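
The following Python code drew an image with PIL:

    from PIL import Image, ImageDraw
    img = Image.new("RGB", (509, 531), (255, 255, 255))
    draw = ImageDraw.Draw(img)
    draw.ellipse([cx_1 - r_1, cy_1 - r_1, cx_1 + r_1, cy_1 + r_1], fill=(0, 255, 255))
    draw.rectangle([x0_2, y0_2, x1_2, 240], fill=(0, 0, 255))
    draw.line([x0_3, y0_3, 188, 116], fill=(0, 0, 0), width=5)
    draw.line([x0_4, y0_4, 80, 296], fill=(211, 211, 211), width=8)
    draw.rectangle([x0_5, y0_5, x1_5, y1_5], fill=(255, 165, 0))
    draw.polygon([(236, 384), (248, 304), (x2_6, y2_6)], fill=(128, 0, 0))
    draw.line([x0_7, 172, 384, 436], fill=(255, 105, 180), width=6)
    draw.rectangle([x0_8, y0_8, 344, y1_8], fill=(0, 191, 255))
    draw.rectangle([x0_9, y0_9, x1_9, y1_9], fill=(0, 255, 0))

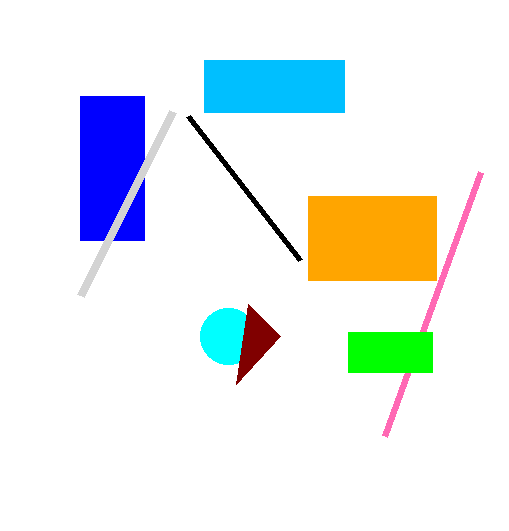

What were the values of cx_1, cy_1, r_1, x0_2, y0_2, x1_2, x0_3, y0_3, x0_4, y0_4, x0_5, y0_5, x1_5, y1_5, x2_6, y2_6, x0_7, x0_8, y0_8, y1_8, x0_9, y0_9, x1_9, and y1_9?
cx_1 = 228; cy_1 = 336; r_1 = 28; x0_2 = 80; y0_2 = 96; x1_2 = 144; x0_3 = 300; y0_3 = 260; x0_4 = 172; y0_4 = 112; x0_5 = 308; y0_5 = 196; x1_5 = 436; y1_5 = 280; x2_6 = 280; y2_6 = 336; x0_7 = 480; x0_8 = 204; y0_8 = 60; y1_8 = 112; x0_9 = 348; y0_9 = 332; x1_9 = 432; y1_9 = 372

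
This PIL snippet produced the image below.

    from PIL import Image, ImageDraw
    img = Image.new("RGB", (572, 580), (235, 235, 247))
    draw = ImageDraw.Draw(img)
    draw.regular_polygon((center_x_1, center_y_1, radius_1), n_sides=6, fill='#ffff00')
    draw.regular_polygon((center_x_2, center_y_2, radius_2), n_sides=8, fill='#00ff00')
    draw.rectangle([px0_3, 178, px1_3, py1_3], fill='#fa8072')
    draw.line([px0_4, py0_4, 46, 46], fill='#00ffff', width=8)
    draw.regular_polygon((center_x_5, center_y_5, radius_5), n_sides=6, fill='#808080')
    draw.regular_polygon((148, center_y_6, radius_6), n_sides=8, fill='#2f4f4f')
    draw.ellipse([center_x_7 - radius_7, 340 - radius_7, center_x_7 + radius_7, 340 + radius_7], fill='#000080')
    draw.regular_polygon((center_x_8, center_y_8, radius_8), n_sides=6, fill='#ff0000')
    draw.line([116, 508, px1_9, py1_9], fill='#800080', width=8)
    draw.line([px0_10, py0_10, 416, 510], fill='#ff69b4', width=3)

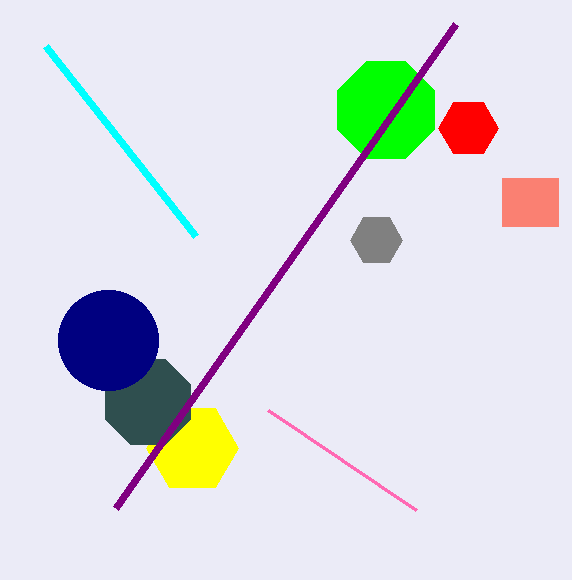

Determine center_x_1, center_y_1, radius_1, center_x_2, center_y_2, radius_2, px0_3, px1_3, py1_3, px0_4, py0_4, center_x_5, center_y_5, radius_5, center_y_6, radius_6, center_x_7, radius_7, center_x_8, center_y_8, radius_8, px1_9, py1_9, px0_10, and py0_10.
center_x_1 = 192
center_y_1 = 448
radius_1 = 46
center_x_2 = 386
center_y_2 = 110
radius_2 = 52
px0_3 = 502
px1_3 = 558
py1_3 = 226
px0_4 = 196
py0_4 = 236
center_x_5 = 376
center_y_5 = 240
radius_5 = 26
center_y_6 = 402
radius_6 = 46
center_x_7 = 108
radius_7 = 50
center_x_8 = 468
center_y_8 = 128
radius_8 = 30
px1_9 = 456
py1_9 = 24
px0_10 = 268
py0_10 = 410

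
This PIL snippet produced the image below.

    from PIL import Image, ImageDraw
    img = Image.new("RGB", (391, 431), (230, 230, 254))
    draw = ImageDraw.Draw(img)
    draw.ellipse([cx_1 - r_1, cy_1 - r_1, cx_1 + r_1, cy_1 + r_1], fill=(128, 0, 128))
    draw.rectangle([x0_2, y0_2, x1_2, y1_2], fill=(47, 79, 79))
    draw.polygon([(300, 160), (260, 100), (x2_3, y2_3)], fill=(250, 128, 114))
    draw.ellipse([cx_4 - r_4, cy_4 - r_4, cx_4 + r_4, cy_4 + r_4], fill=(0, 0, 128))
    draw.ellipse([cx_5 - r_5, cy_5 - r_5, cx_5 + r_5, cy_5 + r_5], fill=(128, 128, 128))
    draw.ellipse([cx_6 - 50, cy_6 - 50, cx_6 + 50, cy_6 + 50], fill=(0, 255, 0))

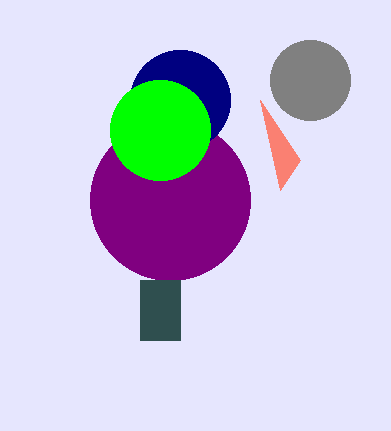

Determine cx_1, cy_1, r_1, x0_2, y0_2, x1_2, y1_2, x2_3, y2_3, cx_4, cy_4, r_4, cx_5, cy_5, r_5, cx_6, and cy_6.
cx_1 = 170; cy_1 = 200; r_1 = 80; x0_2 = 140; y0_2 = 280; x1_2 = 180; y1_2 = 340; x2_3 = 280; y2_3 = 190; cx_4 = 180; cy_4 = 100; r_4 = 50; cx_5 = 310; cy_5 = 80; r_5 = 40; cx_6 = 160; cy_6 = 130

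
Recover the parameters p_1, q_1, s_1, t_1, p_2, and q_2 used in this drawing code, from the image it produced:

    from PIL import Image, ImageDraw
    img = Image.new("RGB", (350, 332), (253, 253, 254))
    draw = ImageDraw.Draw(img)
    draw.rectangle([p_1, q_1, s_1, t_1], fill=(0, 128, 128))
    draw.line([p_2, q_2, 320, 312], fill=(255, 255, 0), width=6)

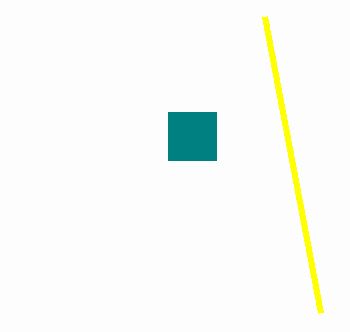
p_1 = 168
q_1 = 112
s_1 = 216
t_1 = 160
p_2 = 264
q_2 = 16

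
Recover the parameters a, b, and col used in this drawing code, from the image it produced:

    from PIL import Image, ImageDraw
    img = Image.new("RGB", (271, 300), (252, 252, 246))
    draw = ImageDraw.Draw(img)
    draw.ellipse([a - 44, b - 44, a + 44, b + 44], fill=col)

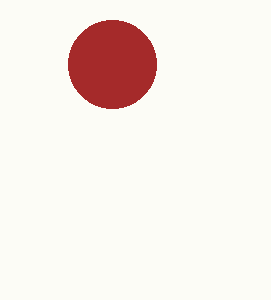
a = 112
b = 64
col = 'brown'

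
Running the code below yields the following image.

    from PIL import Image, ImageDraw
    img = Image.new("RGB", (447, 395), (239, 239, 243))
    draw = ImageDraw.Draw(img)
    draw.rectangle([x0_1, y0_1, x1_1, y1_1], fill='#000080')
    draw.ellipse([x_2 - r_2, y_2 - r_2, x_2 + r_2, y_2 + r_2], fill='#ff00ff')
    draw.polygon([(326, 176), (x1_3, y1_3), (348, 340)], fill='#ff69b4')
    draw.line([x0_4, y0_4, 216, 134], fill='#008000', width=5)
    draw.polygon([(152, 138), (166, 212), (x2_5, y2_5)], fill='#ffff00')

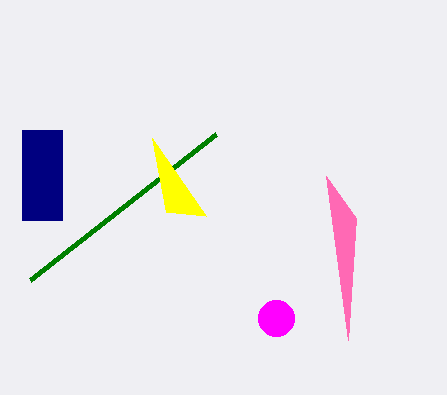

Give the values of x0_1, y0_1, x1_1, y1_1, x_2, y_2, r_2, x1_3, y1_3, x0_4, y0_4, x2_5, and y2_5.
x0_1 = 22; y0_1 = 130; x1_1 = 62; y1_1 = 220; x_2 = 276; y_2 = 318; r_2 = 18; x1_3 = 356; y1_3 = 218; x0_4 = 30; y0_4 = 280; x2_5 = 206; y2_5 = 216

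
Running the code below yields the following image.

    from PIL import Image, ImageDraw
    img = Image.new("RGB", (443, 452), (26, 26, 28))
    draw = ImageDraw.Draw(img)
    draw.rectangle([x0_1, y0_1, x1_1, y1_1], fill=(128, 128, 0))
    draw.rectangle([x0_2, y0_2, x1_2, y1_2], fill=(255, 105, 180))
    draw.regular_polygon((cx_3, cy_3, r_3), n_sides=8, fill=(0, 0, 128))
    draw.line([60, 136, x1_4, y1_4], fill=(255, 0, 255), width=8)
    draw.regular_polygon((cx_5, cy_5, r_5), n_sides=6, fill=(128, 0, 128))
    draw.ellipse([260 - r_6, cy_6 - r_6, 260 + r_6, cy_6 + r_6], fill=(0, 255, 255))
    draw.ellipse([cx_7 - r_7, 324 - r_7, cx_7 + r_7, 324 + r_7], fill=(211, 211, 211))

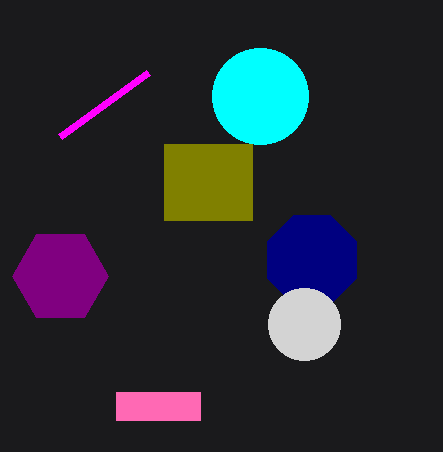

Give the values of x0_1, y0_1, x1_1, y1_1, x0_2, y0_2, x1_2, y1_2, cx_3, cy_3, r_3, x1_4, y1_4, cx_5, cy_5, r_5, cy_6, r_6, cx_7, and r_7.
x0_1 = 164, y0_1 = 144, x1_1 = 252, y1_1 = 220, x0_2 = 116, y0_2 = 392, x1_2 = 200, y1_2 = 420, cx_3 = 312, cy_3 = 260, r_3 = 48, x1_4 = 148, y1_4 = 72, cx_5 = 60, cy_5 = 276, r_5 = 48, cy_6 = 96, r_6 = 48, cx_7 = 304, r_7 = 36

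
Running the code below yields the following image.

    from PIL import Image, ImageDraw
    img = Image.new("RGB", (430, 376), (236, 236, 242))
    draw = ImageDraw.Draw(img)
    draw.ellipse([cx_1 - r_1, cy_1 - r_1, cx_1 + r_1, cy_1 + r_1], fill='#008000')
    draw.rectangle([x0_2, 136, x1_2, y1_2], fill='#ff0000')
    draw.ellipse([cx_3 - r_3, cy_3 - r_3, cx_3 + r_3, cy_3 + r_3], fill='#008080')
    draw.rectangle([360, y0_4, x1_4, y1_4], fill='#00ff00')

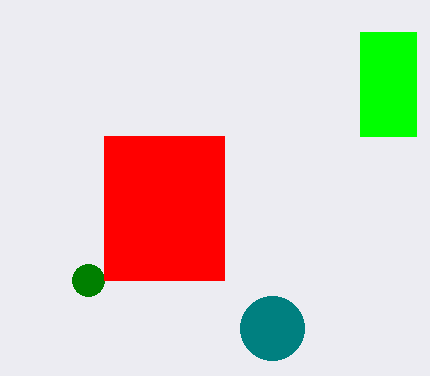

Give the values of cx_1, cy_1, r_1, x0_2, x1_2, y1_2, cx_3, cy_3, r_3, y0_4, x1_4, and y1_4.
cx_1 = 88
cy_1 = 280
r_1 = 16
x0_2 = 104
x1_2 = 224
y1_2 = 280
cx_3 = 272
cy_3 = 328
r_3 = 32
y0_4 = 32
x1_4 = 416
y1_4 = 136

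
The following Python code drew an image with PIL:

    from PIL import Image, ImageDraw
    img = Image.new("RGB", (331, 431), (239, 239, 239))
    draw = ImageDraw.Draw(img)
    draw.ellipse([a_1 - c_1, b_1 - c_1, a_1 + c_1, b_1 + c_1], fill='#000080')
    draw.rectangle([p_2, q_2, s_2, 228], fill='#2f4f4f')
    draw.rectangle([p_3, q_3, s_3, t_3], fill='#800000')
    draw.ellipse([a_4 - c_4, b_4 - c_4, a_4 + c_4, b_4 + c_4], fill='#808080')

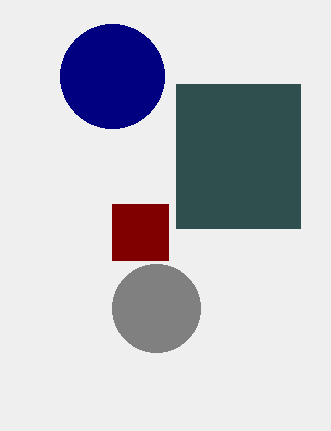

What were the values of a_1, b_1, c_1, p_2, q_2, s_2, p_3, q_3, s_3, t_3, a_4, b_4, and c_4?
a_1 = 112, b_1 = 76, c_1 = 52, p_2 = 176, q_2 = 84, s_2 = 300, p_3 = 112, q_3 = 204, s_3 = 168, t_3 = 260, a_4 = 156, b_4 = 308, c_4 = 44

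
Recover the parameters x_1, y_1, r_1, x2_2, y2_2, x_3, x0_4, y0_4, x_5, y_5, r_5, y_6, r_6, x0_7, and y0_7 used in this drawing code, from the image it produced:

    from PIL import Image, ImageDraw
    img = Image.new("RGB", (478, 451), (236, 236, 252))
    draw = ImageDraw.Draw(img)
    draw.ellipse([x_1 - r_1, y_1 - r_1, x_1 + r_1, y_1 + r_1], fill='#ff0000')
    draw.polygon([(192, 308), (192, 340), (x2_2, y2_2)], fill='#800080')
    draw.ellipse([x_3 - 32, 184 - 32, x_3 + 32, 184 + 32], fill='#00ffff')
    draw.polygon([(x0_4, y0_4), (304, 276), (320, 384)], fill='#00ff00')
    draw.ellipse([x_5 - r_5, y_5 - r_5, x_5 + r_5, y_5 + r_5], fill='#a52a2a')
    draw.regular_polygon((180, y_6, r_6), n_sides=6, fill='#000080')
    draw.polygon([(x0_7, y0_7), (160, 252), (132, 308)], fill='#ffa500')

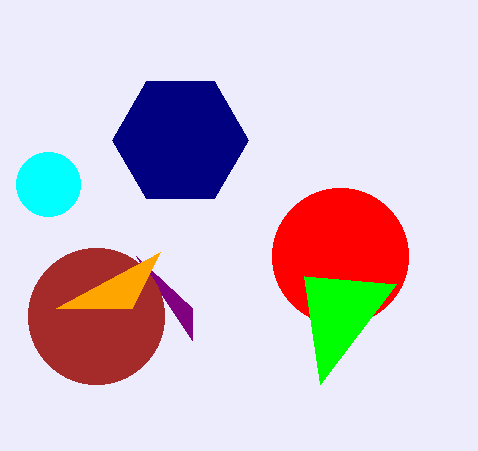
x_1 = 340
y_1 = 256
r_1 = 68
x2_2 = 136
y2_2 = 256
x_3 = 48
x0_4 = 396
y0_4 = 284
x_5 = 96
y_5 = 316
r_5 = 68
y_6 = 140
r_6 = 68
x0_7 = 56
y0_7 = 308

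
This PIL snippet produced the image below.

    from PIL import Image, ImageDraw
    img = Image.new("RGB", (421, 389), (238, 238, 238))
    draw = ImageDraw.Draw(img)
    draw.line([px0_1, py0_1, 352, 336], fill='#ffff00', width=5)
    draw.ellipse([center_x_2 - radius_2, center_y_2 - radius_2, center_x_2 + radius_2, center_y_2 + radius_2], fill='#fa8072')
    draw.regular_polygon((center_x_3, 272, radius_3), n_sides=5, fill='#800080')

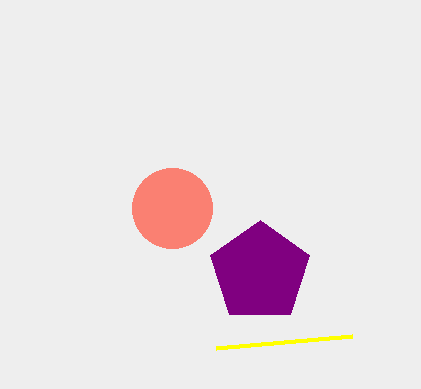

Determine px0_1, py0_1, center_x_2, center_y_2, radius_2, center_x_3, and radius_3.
px0_1 = 216, py0_1 = 348, center_x_2 = 172, center_y_2 = 208, radius_2 = 40, center_x_3 = 260, radius_3 = 52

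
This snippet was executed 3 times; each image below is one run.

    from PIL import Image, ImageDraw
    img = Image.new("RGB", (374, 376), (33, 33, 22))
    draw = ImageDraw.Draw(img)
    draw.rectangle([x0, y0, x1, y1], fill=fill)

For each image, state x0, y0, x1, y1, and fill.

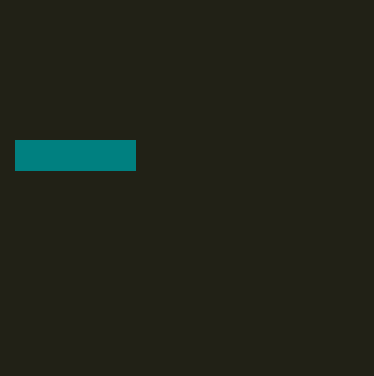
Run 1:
x0 = 15; y0 = 140; x1 = 135; y1 = 170; fill = 'teal'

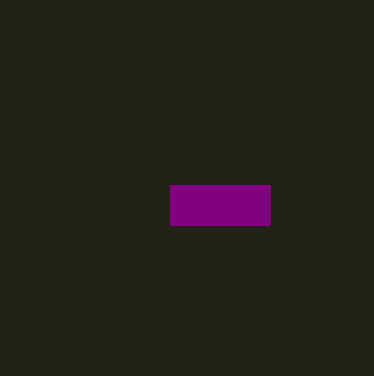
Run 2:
x0 = 170, y0 = 185, x1 = 270, y1 = 225, fill = 'purple'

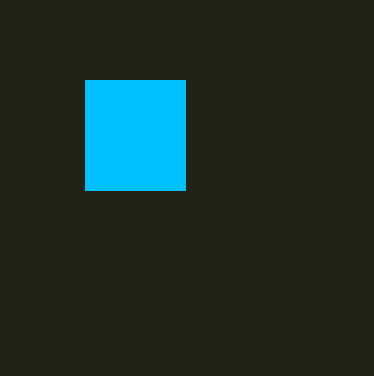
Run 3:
x0 = 85; y0 = 80; x1 = 185; y1 = 190; fill = 'deepskyblue'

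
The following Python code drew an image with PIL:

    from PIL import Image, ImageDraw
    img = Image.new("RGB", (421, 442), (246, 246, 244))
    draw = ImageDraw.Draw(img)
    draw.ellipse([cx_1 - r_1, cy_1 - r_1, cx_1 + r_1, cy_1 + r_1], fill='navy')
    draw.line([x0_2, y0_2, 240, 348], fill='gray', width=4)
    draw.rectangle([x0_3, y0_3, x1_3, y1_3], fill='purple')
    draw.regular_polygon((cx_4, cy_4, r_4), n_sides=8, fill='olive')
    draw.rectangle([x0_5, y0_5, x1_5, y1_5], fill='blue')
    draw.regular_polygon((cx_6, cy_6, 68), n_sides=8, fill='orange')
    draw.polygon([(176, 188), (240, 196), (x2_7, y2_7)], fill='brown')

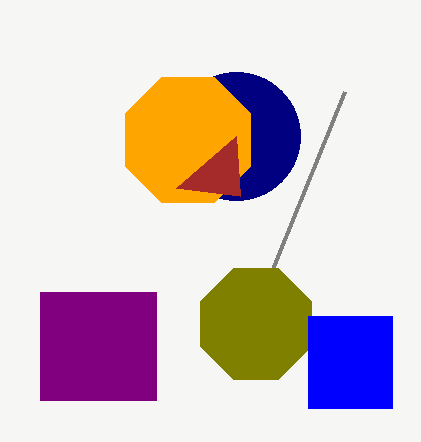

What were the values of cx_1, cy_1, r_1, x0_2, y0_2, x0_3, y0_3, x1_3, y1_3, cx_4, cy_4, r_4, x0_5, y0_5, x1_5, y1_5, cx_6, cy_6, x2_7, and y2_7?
cx_1 = 236; cy_1 = 136; r_1 = 64; x0_2 = 344; y0_2 = 92; x0_3 = 40; y0_3 = 292; x1_3 = 156; y1_3 = 400; cx_4 = 256; cy_4 = 324; r_4 = 60; x0_5 = 308; y0_5 = 316; x1_5 = 392; y1_5 = 408; cx_6 = 188; cy_6 = 140; x2_7 = 236; y2_7 = 136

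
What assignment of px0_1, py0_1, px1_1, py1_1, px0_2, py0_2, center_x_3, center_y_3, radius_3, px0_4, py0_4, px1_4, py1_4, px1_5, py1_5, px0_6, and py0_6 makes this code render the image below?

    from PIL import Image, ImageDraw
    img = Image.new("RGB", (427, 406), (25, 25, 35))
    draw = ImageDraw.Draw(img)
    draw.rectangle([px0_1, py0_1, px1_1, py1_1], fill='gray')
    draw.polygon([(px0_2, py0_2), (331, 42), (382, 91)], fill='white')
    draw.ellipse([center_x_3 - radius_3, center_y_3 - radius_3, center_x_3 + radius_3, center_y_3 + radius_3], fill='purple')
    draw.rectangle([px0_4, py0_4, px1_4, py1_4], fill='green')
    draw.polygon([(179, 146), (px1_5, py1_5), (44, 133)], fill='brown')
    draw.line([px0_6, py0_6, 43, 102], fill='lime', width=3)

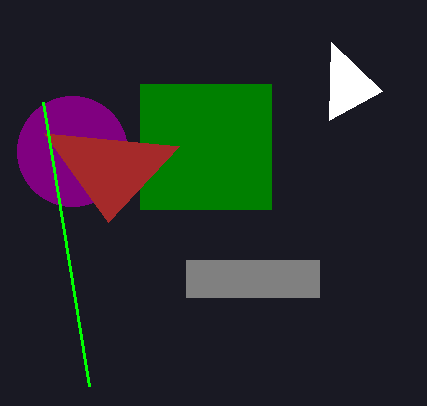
px0_1 = 186, py0_1 = 260, px1_1 = 319, py1_1 = 297, px0_2 = 329, py0_2 = 120, center_x_3 = 72, center_y_3 = 151, radius_3 = 55, px0_4 = 140, py0_4 = 84, px1_4 = 271, py1_4 = 209, px1_5 = 108, py1_5 = 222, px0_6 = 89, py0_6 = 386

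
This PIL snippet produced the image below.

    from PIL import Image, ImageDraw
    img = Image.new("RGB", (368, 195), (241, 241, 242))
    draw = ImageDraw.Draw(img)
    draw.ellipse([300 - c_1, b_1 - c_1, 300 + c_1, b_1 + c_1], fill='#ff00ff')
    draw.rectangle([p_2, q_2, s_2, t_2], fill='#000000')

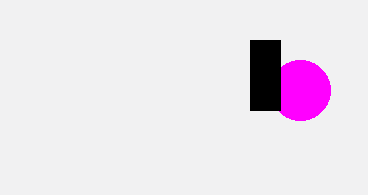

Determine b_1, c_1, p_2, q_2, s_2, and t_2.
b_1 = 90, c_1 = 30, p_2 = 250, q_2 = 40, s_2 = 280, t_2 = 110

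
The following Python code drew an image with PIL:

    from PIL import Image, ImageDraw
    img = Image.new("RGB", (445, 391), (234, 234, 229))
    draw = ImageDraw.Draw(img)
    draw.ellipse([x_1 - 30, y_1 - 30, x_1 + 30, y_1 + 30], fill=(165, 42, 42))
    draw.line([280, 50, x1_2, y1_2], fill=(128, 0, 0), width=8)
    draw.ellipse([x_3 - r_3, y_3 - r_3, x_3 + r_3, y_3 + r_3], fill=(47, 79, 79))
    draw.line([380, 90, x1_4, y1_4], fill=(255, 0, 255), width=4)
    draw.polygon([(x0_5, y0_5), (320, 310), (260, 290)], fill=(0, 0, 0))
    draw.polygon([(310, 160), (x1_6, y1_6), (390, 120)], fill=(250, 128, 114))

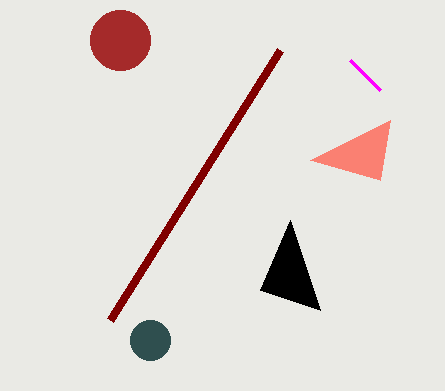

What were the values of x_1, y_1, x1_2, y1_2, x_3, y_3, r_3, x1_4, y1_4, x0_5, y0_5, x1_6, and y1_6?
x_1 = 120
y_1 = 40
x1_2 = 110
y1_2 = 320
x_3 = 150
y_3 = 340
r_3 = 20
x1_4 = 350
y1_4 = 60
x0_5 = 290
y0_5 = 220
x1_6 = 380
y1_6 = 180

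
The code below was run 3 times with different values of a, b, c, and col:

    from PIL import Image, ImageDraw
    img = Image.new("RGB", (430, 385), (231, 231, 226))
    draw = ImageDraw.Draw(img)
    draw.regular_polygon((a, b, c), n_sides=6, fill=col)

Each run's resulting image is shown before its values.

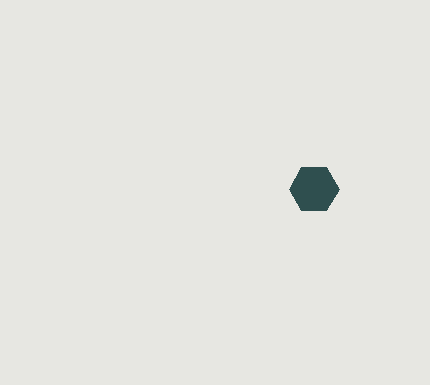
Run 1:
a = 314
b = 189
c = 25
col = 'darkslategray'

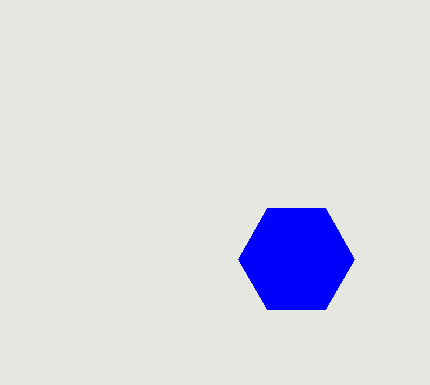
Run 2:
a = 296
b = 259
c = 58
col = 'blue'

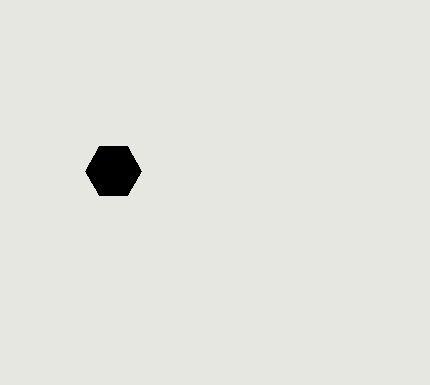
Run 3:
a = 113; b = 171; c = 28; col = 'black'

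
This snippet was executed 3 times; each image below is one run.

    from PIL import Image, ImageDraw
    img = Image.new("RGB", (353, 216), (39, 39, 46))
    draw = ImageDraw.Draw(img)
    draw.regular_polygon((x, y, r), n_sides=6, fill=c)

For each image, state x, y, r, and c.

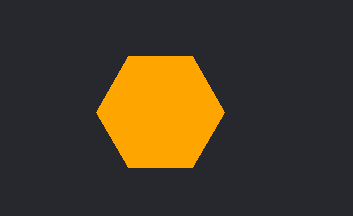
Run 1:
x = 160
y = 112
r = 64
c = 'orange'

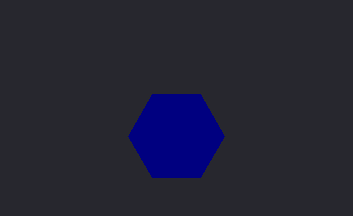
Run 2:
x = 176, y = 136, r = 48, c = 'navy'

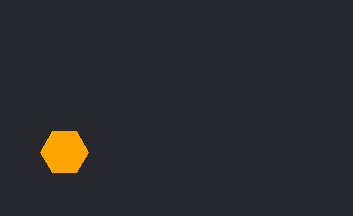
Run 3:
x = 64; y = 152; r = 24; c = 'orange'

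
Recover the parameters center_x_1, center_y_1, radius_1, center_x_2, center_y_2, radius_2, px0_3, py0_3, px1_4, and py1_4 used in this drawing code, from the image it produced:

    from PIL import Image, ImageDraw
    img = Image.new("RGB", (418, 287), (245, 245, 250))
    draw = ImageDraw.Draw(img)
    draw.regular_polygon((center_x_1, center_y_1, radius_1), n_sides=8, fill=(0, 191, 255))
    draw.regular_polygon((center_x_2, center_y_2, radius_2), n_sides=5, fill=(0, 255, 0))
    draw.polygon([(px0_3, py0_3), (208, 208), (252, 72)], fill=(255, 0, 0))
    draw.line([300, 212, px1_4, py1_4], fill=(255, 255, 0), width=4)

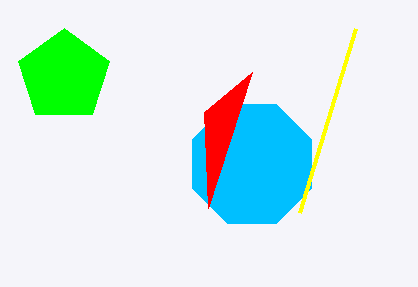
center_x_1 = 252; center_y_1 = 164; radius_1 = 64; center_x_2 = 64; center_y_2 = 76; radius_2 = 48; px0_3 = 204; py0_3 = 112; px1_4 = 356; py1_4 = 28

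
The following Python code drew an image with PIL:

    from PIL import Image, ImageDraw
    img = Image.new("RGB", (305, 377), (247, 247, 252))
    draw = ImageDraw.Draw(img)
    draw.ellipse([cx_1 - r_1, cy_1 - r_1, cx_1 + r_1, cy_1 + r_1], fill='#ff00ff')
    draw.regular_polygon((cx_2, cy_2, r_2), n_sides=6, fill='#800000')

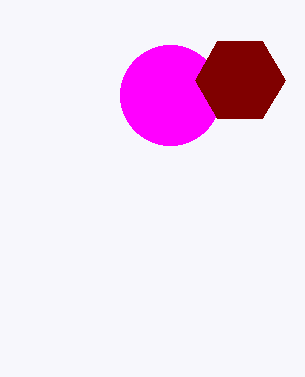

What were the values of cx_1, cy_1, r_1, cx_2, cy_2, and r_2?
cx_1 = 170; cy_1 = 95; r_1 = 50; cx_2 = 240; cy_2 = 80; r_2 = 45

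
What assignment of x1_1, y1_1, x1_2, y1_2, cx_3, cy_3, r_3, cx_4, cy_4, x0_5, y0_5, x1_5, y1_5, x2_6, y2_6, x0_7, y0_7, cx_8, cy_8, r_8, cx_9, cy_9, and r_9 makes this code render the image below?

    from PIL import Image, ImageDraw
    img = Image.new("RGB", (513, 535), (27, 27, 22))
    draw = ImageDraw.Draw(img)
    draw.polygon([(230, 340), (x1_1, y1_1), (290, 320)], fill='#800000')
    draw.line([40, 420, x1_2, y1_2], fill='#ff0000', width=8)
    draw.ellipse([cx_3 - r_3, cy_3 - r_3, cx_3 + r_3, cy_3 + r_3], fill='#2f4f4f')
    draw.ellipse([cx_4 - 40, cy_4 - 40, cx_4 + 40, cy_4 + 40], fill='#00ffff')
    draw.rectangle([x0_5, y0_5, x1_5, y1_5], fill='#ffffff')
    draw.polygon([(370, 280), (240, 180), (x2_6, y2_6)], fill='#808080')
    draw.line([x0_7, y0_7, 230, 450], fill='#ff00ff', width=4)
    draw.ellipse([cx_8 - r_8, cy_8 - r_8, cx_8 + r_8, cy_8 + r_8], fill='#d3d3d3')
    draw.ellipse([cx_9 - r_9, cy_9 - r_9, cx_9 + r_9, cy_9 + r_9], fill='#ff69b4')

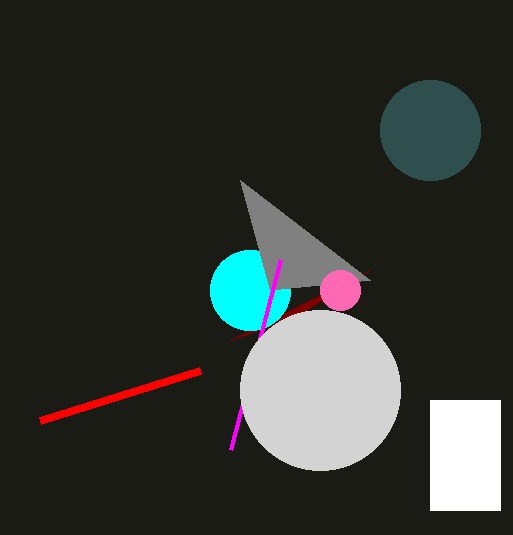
x1_1 = 370, y1_1 = 270, x1_2 = 200, y1_2 = 370, cx_3 = 430, cy_3 = 130, r_3 = 50, cx_4 = 250, cy_4 = 290, x0_5 = 430, y0_5 = 400, x1_5 = 500, y1_5 = 510, x2_6 = 270, y2_6 = 290, x0_7 = 280, y0_7 = 260, cx_8 = 320, cy_8 = 390, r_8 = 80, cx_9 = 340, cy_9 = 290, r_9 = 20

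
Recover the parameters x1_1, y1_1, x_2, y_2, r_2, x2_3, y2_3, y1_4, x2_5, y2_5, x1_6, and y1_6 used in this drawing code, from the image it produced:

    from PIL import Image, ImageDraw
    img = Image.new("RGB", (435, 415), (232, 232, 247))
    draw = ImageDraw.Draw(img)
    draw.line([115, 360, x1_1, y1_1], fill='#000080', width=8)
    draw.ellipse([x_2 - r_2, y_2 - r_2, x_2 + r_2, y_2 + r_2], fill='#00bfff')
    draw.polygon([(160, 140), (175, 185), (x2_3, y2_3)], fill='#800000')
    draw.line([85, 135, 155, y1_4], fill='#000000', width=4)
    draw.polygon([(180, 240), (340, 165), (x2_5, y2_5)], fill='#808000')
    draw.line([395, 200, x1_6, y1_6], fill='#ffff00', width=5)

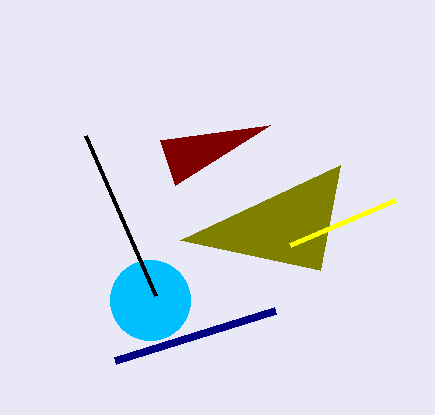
x1_1 = 275, y1_1 = 310, x_2 = 150, y_2 = 300, r_2 = 40, x2_3 = 270, y2_3 = 125, y1_4 = 295, x2_5 = 320, y2_5 = 270, x1_6 = 290, y1_6 = 245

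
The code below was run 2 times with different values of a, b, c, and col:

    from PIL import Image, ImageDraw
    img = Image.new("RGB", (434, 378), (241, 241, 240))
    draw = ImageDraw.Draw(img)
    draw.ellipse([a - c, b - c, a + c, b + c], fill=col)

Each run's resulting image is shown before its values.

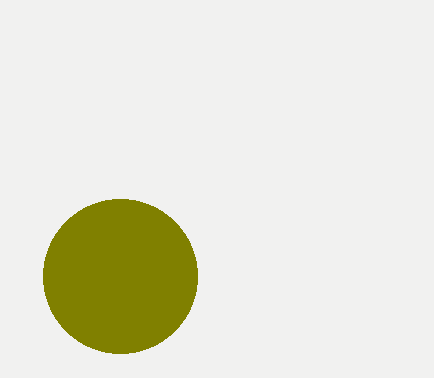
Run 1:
a = 120
b = 276
c = 77
col = 'olive'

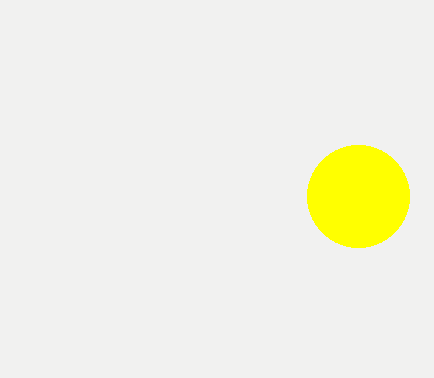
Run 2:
a = 358
b = 196
c = 51
col = 'yellow'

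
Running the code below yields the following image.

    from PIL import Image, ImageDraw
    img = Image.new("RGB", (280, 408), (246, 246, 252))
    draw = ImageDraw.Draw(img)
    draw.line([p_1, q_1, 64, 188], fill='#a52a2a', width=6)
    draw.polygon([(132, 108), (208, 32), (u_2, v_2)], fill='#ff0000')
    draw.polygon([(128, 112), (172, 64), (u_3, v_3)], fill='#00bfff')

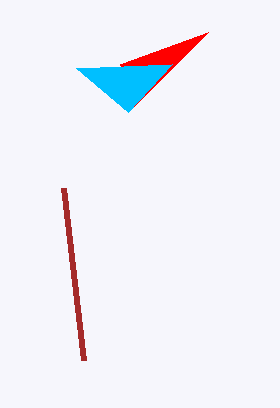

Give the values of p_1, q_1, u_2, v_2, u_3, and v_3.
p_1 = 84; q_1 = 360; u_2 = 120; v_2 = 64; u_3 = 76; v_3 = 68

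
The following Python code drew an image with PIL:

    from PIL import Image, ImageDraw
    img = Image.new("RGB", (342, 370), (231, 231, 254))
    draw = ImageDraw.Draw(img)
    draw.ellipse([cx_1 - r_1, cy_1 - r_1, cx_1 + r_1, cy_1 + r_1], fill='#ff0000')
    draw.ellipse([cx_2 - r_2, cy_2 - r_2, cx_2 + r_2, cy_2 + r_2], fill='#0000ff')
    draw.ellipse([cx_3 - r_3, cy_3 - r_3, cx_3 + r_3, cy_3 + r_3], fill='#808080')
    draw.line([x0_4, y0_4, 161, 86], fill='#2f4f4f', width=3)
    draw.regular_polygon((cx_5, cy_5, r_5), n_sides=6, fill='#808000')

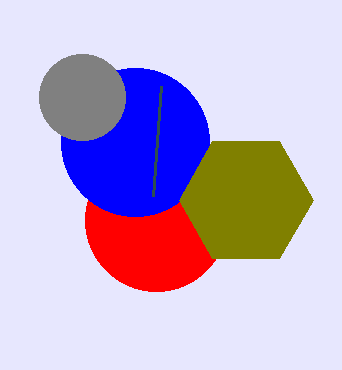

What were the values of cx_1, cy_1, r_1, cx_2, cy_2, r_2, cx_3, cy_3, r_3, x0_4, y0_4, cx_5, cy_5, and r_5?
cx_1 = 156, cy_1 = 220, r_1 = 71, cx_2 = 135, cy_2 = 142, r_2 = 74, cx_3 = 82, cy_3 = 97, r_3 = 43, x0_4 = 153, y0_4 = 196, cx_5 = 246, cy_5 = 200, r_5 = 67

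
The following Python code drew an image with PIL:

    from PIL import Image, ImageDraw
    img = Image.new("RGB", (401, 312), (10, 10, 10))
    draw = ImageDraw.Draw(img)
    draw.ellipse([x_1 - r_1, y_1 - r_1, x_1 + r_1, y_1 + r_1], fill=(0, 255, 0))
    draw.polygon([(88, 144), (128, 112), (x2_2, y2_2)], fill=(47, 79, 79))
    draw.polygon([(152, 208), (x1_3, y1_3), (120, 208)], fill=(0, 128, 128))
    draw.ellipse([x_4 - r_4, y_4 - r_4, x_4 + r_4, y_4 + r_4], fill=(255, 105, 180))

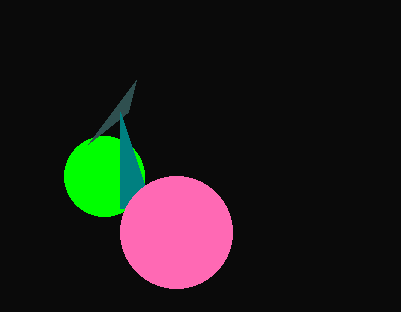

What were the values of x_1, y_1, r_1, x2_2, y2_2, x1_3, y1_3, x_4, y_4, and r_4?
x_1 = 104, y_1 = 176, r_1 = 40, x2_2 = 136, y2_2 = 80, x1_3 = 120, y1_3 = 112, x_4 = 176, y_4 = 232, r_4 = 56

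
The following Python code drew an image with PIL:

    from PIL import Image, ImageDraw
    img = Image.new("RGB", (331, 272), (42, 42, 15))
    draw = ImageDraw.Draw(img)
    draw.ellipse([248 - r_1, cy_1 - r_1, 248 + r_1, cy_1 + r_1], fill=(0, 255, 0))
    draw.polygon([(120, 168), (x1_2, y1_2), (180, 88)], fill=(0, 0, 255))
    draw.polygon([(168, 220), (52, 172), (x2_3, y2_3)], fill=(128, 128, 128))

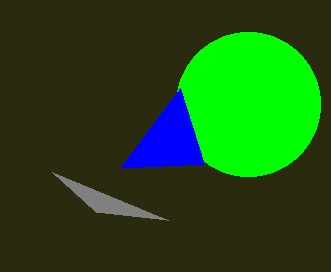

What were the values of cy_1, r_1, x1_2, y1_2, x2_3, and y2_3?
cy_1 = 104; r_1 = 72; x1_2 = 204; y1_2 = 164; x2_3 = 96; y2_3 = 212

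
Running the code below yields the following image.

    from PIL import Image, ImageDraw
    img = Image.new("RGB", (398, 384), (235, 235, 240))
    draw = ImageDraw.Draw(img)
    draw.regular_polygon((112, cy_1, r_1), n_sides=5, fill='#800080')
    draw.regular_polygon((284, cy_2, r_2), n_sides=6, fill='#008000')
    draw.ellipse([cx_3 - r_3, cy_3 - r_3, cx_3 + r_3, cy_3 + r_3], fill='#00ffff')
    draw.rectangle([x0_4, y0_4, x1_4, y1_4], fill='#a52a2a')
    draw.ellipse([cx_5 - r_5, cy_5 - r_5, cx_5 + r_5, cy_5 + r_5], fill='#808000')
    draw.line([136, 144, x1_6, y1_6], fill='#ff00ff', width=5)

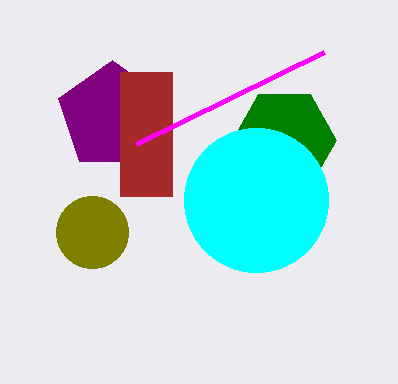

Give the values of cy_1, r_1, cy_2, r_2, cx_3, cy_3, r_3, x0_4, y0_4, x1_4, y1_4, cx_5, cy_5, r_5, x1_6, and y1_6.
cy_1 = 116; r_1 = 56; cy_2 = 140; r_2 = 52; cx_3 = 256; cy_3 = 200; r_3 = 72; x0_4 = 120; y0_4 = 72; x1_4 = 172; y1_4 = 196; cx_5 = 92; cy_5 = 232; r_5 = 36; x1_6 = 324; y1_6 = 52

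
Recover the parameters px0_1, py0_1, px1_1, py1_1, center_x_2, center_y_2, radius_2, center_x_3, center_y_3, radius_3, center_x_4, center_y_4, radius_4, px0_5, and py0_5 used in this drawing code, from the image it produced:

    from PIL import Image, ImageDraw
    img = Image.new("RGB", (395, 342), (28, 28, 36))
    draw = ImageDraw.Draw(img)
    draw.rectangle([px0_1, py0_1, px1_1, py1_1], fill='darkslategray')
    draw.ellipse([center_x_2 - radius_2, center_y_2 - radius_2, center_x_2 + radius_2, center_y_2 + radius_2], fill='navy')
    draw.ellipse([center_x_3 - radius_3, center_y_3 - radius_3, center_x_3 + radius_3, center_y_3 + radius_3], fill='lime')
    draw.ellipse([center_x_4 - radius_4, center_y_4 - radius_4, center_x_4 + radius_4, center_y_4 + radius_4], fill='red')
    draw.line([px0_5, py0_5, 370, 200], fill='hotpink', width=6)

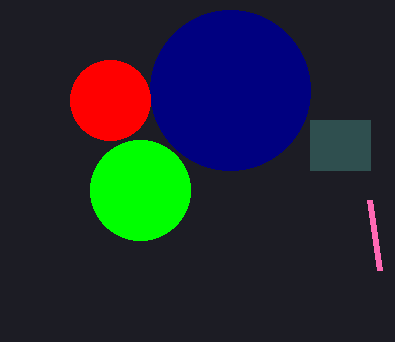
px0_1 = 310; py0_1 = 120; px1_1 = 370; py1_1 = 170; center_x_2 = 230; center_y_2 = 90; radius_2 = 80; center_x_3 = 140; center_y_3 = 190; radius_3 = 50; center_x_4 = 110; center_y_4 = 100; radius_4 = 40; px0_5 = 380; py0_5 = 270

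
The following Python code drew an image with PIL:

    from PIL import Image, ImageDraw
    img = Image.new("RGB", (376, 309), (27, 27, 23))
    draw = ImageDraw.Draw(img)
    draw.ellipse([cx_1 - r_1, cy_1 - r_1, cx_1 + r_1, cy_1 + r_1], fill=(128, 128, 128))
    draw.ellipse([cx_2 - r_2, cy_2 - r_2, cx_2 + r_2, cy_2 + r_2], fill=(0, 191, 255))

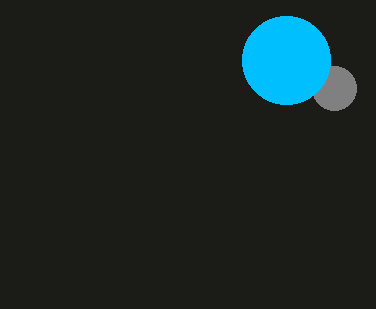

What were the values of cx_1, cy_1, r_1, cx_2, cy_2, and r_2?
cx_1 = 334; cy_1 = 88; r_1 = 22; cx_2 = 286; cy_2 = 60; r_2 = 44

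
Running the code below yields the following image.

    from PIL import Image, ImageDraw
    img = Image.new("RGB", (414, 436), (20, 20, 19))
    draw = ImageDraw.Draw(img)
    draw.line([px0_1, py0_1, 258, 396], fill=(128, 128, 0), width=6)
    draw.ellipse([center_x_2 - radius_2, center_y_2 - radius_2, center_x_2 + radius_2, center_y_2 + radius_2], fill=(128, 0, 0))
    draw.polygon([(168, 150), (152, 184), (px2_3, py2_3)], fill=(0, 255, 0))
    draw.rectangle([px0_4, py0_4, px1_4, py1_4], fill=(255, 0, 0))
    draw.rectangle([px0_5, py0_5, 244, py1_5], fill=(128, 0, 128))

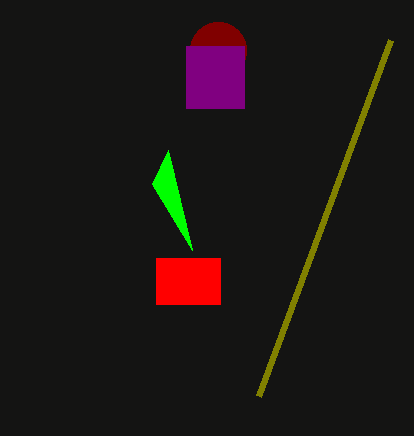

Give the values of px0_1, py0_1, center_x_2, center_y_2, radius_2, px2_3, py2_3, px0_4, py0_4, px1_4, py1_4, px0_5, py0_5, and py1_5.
px0_1 = 390; py0_1 = 40; center_x_2 = 218; center_y_2 = 50; radius_2 = 28; px2_3 = 192; py2_3 = 250; px0_4 = 156; py0_4 = 258; px1_4 = 220; py1_4 = 304; px0_5 = 186; py0_5 = 46; py1_5 = 108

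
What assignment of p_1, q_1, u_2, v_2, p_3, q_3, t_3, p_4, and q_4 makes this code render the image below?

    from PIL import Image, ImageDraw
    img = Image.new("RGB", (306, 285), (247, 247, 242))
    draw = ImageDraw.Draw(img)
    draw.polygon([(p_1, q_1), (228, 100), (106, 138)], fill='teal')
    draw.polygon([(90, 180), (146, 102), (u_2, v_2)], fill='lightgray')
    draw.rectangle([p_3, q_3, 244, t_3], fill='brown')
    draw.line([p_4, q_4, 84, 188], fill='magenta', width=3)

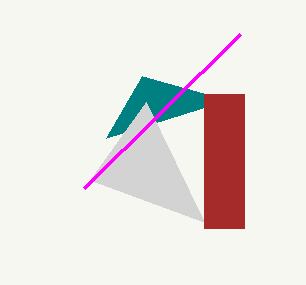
p_1 = 142
q_1 = 76
u_2 = 204
v_2 = 222
p_3 = 204
q_3 = 94
t_3 = 228
p_4 = 240
q_4 = 34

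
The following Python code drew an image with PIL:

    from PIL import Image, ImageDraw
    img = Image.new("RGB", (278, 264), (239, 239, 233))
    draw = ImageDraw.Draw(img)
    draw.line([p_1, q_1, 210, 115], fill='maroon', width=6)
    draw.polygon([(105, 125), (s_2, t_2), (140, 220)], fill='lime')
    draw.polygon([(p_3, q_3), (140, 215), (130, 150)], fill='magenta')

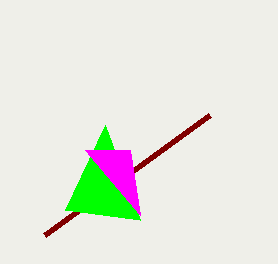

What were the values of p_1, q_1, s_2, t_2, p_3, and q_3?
p_1 = 45; q_1 = 235; s_2 = 65; t_2 = 210; p_3 = 85; q_3 = 150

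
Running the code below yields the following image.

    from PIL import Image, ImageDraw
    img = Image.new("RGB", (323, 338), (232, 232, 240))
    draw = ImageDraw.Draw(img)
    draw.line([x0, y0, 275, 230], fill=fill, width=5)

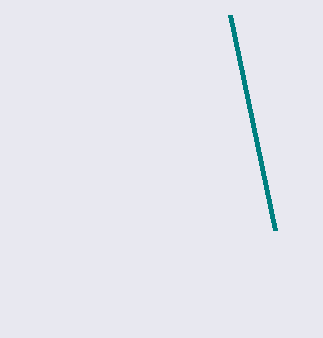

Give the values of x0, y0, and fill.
x0 = 230
y0 = 15
fill = 'teal'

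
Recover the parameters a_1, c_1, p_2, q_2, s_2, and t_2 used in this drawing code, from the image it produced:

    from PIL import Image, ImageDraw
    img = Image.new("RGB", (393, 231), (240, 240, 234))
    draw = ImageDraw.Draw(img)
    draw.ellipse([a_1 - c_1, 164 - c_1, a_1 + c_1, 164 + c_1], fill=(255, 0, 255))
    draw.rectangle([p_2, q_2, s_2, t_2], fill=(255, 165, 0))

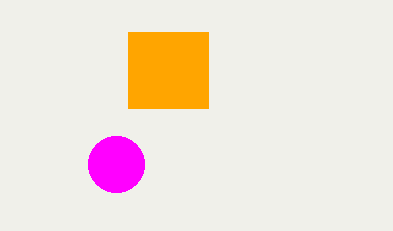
a_1 = 116
c_1 = 28
p_2 = 128
q_2 = 32
s_2 = 208
t_2 = 108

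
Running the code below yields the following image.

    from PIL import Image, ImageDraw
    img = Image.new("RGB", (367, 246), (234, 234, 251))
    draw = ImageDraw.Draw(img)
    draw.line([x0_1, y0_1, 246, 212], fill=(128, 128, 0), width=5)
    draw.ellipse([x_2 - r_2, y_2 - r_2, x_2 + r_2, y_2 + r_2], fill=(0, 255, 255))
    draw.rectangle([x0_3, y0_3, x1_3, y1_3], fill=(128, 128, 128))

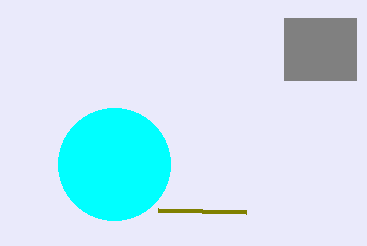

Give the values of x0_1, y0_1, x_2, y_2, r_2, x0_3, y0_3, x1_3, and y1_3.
x0_1 = 158
y0_1 = 210
x_2 = 114
y_2 = 164
r_2 = 56
x0_3 = 284
y0_3 = 18
x1_3 = 356
y1_3 = 80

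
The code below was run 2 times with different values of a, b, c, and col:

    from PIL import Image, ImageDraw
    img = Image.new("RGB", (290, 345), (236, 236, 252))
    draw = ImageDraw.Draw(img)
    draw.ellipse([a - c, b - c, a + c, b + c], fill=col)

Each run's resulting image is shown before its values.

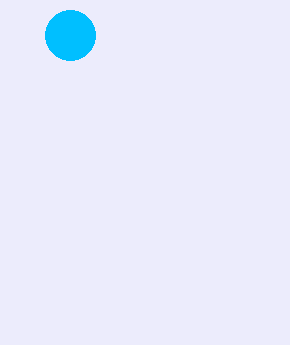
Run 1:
a = 70
b = 35
c = 25
col = 'deepskyblue'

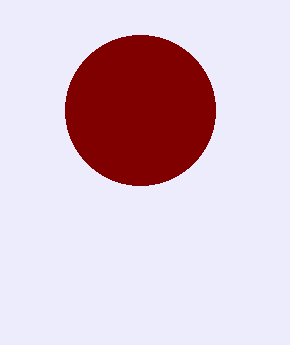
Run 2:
a = 140
b = 110
c = 75
col = 'maroon'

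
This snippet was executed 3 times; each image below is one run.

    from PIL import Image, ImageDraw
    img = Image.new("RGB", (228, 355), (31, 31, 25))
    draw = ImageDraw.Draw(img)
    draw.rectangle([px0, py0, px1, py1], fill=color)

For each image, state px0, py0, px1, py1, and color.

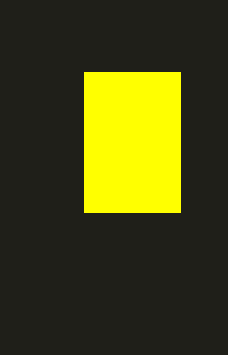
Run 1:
px0 = 84; py0 = 72; px1 = 180; py1 = 212; color = 'yellow'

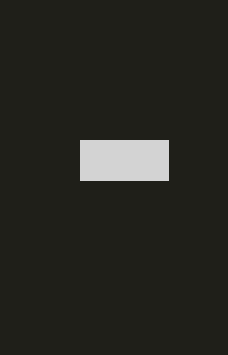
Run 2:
px0 = 80; py0 = 140; px1 = 168; py1 = 180; color = 'lightgray'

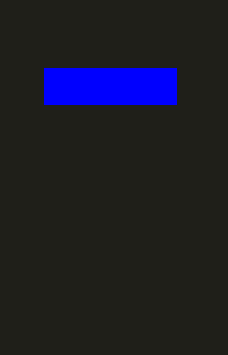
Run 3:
px0 = 44; py0 = 68; px1 = 176; py1 = 104; color = 'blue'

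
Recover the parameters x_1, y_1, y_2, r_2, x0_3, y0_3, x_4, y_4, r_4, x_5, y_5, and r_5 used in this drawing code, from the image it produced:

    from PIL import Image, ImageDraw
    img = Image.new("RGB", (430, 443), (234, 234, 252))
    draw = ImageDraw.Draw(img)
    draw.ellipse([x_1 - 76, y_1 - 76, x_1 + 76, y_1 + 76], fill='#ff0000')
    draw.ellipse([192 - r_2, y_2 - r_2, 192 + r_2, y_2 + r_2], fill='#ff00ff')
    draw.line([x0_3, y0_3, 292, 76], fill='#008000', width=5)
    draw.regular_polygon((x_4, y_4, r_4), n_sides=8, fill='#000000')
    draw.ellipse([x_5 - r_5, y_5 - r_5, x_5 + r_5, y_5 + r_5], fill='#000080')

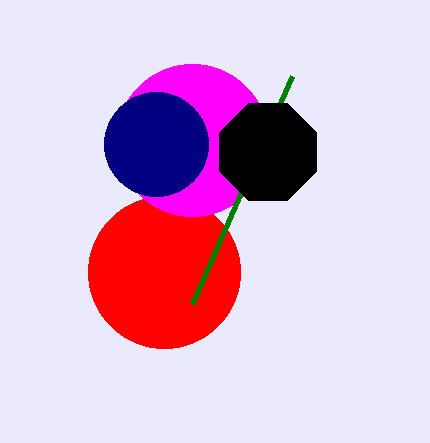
x_1 = 164; y_1 = 272; y_2 = 140; r_2 = 76; x0_3 = 192; y0_3 = 304; x_4 = 268; y_4 = 152; r_4 = 52; x_5 = 156; y_5 = 144; r_5 = 52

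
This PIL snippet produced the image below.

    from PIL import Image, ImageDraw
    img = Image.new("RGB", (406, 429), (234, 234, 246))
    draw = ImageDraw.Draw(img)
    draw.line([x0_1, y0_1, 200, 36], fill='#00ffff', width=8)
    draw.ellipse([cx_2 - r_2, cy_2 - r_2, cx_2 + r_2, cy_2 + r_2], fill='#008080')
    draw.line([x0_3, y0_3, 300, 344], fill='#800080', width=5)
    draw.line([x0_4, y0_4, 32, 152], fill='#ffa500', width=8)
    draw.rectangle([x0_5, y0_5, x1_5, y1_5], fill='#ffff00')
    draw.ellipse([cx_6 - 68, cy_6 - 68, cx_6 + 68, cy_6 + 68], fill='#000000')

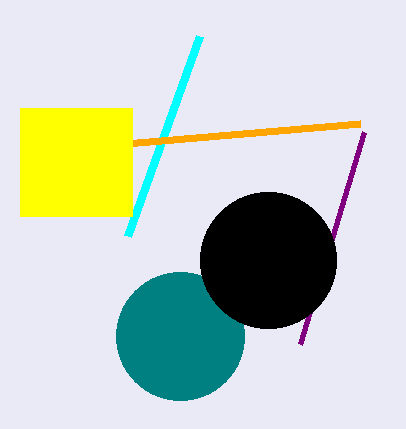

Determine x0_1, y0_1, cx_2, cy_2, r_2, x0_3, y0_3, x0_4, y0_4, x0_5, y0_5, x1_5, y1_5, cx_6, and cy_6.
x0_1 = 128; y0_1 = 236; cx_2 = 180; cy_2 = 336; r_2 = 64; x0_3 = 364; y0_3 = 132; x0_4 = 360; y0_4 = 124; x0_5 = 20; y0_5 = 108; x1_5 = 132; y1_5 = 216; cx_6 = 268; cy_6 = 260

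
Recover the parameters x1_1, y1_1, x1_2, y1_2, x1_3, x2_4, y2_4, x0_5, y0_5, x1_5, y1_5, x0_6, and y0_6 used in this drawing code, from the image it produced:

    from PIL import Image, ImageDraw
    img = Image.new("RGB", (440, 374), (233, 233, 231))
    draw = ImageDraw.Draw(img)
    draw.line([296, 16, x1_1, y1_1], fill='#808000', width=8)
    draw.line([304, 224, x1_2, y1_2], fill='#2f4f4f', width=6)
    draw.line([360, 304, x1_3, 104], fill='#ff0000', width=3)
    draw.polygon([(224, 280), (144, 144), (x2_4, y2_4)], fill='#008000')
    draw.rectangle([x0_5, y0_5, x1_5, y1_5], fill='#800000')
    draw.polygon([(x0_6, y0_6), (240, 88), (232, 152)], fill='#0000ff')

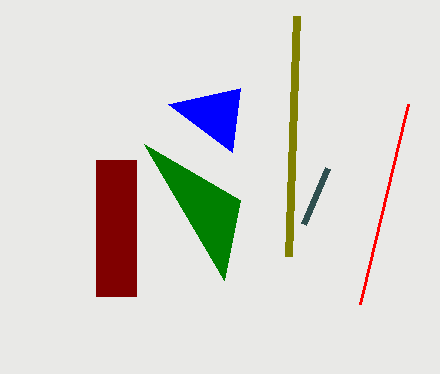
x1_1 = 288, y1_1 = 256, x1_2 = 328, y1_2 = 168, x1_3 = 408, x2_4 = 240, y2_4 = 200, x0_5 = 96, y0_5 = 160, x1_5 = 136, y1_5 = 296, x0_6 = 168, y0_6 = 104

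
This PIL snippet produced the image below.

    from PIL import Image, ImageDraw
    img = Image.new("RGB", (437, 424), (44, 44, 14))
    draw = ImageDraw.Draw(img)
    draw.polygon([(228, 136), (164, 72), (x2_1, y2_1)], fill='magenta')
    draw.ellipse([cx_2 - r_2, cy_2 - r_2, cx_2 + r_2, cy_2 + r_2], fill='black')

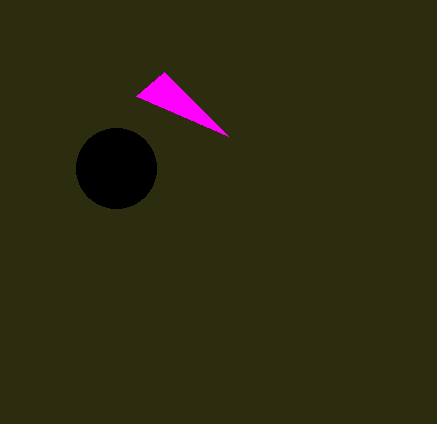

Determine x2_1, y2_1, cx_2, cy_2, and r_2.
x2_1 = 136, y2_1 = 96, cx_2 = 116, cy_2 = 168, r_2 = 40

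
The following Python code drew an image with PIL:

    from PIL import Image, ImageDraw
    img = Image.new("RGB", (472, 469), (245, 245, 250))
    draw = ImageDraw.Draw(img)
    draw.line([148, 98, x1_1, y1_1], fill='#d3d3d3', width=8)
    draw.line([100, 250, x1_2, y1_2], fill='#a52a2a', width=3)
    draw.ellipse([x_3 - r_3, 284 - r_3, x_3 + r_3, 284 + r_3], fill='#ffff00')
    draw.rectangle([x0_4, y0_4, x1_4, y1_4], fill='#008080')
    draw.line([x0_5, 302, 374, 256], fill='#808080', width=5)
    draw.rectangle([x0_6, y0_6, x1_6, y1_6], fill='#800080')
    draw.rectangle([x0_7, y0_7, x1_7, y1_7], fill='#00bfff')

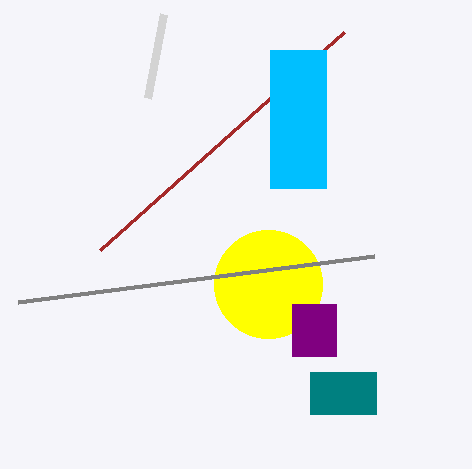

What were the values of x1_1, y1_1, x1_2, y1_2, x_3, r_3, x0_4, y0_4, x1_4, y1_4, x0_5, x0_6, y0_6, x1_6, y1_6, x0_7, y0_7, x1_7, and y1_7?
x1_1 = 164; y1_1 = 14; x1_2 = 344; y1_2 = 32; x_3 = 268; r_3 = 54; x0_4 = 310; y0_4 = 372; x1_4 = 376; y1_4 = 414; x0_5 = 18; x0_6 = 292; y0_6 = 304; x1_6 = 336; y1_6 = 356; x0_7 = 270; y0_7 = 50; x1_7 = 326; y1_7 = 188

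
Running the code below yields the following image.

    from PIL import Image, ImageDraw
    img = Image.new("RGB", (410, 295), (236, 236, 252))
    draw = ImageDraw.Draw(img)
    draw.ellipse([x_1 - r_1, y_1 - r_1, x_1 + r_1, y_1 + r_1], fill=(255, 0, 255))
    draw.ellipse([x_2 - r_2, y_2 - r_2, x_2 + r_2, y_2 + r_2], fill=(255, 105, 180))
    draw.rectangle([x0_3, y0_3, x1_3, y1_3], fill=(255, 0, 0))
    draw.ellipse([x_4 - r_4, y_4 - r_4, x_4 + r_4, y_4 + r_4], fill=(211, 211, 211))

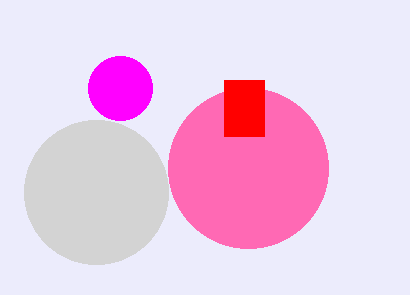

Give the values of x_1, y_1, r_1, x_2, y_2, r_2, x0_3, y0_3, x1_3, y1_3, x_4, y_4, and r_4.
x_1 = 120, y_1 = 88, r_1 = 32, x_2 = 248, y_2 = 168, r_2 = 80, x0_3 = 224, y0_3 = 80, x1_3 = 264, y1_3 = 136, x_4 = 96, y_4 = 192, r_4 = 72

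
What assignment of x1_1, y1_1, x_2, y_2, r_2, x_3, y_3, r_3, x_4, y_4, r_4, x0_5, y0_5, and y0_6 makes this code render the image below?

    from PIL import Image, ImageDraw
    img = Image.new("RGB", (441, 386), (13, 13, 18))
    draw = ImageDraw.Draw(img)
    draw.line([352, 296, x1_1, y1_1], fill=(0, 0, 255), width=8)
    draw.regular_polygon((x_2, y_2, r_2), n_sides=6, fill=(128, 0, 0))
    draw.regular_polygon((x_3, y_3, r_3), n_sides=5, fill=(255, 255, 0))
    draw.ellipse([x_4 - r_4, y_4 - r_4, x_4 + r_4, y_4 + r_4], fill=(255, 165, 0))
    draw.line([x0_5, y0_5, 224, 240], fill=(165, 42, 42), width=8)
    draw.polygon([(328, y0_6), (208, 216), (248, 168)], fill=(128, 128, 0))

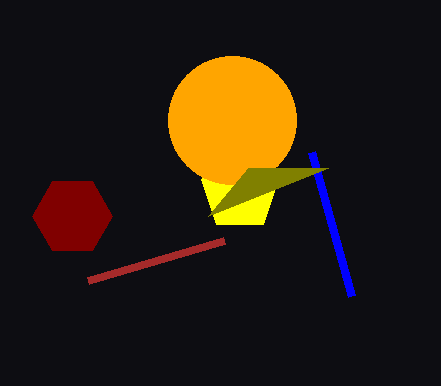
x1_1 = 312, y1_1 = 152, x_2 = 72, y_2 = 216, r_2 = 40, x_3 = 240, y_3 = 192, r_3 = 40, x_4 = 232, y_4 = 120, r_4 = 64, x0_5 = 88, y0_5 = 280, y0_6 = 168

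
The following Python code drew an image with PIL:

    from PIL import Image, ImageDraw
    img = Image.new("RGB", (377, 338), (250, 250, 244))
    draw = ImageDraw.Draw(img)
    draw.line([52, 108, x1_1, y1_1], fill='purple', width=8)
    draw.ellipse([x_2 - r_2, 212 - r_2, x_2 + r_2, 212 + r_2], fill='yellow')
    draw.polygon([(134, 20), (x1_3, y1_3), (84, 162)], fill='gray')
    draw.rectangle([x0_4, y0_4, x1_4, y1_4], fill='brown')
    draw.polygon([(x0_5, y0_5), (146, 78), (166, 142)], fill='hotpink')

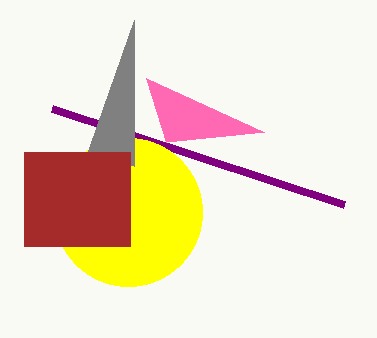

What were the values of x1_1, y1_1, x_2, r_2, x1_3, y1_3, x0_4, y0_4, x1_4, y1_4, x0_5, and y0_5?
x1_1 = 344
y1_1 = 204
x_2 = 128
r_2 = 74
x1_3 = 134
y1_3 = 166
x0_4 = 24
y0_4 = 152
x1_4 = 130
y1_4 = 246
x0_5 = 264
y0_5 = 132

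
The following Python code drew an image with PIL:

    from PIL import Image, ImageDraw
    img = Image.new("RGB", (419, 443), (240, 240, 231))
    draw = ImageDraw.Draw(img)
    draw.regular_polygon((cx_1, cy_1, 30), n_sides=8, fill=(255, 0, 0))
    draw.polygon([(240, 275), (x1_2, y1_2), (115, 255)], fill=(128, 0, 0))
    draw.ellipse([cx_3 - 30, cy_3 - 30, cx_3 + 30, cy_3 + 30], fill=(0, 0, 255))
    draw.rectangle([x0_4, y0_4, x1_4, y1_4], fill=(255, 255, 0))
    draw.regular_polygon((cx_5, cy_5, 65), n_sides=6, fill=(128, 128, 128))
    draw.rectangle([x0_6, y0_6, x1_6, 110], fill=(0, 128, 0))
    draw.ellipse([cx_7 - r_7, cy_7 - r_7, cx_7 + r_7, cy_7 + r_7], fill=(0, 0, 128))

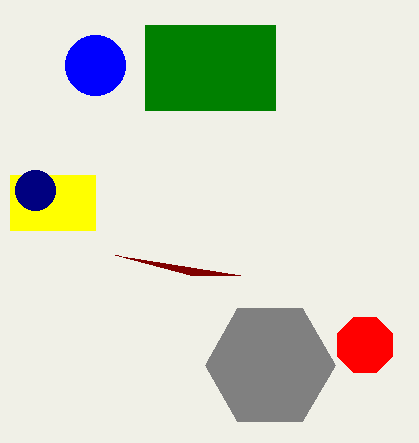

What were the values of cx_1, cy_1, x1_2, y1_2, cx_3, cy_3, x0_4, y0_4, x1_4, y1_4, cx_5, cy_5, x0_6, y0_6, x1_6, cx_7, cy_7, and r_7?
cx_1 = 365
cy_1 = 345
x1_2 = 190
y1_2 = 275
cx_3 = 95
cy_3 = 65
x0_4 = 10
y0_4 = 175
x1_4 = 95
y1_4 = 230
cx_5 = 270
cy_5 = 365
x0_6 = 145
y0_6 = 25
x1_6 = 275
cx_7 = 35
cy_7 = 190
r_7 = 20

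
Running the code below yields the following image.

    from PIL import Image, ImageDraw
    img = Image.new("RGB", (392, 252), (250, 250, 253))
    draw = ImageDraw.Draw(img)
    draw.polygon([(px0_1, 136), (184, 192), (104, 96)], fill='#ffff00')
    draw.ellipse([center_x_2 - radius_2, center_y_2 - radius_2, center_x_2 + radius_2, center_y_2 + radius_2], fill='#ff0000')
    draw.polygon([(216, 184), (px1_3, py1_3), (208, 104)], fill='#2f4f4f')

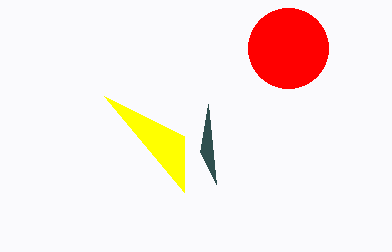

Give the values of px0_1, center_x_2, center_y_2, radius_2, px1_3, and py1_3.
px0_1 = 184, center_x_2 = 288, center_y_2 = 48, radius_2 = 40, px1_3 = 200, py1_3 = 152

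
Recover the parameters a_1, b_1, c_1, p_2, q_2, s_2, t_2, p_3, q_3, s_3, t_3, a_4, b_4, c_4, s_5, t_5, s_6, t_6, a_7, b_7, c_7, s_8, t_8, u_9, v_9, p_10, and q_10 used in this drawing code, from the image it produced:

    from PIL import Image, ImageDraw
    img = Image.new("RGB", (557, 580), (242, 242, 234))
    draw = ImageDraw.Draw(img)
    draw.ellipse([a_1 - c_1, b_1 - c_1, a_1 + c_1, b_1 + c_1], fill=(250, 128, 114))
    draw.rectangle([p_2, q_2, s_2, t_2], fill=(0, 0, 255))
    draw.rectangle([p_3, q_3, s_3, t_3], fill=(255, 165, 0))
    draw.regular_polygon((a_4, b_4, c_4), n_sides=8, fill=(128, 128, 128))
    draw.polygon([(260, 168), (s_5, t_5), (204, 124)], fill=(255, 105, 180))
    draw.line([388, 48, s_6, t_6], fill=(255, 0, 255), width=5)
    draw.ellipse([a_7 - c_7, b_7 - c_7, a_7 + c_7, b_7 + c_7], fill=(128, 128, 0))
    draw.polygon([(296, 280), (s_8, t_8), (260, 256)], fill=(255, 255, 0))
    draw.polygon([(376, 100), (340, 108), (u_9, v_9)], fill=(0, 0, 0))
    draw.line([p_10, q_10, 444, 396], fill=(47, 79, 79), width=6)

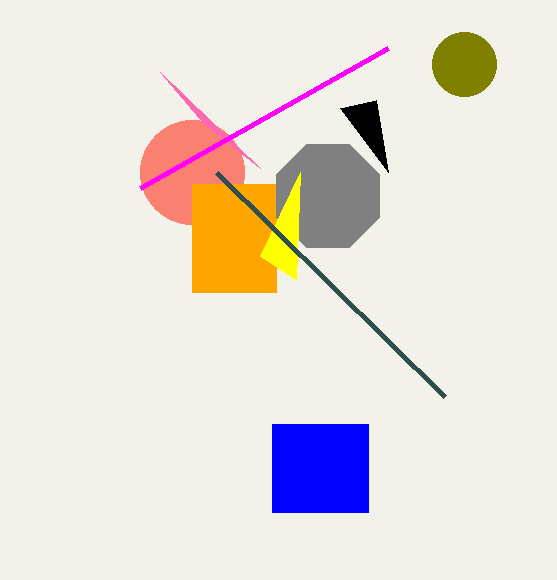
a_1 = 192
b_1 = 172
c_1 = 52
p_2 = 272
q_2 = 424
s_2 = 368
t_2 = 512
p_3 = 192
q_3 = 184
s_3 = 276
t_3 = 292
a_4 = 328
b_4 = 196
c_4 = 56
s_5 = 160
t_5 = 72
s_6 = 140
t_6 = 188
a_7 = 464
b_7 = 64
c_7 = 32
s_8 = 300
t_8 = 172
u_9 = 388
v_9 = 172
p_10 = 216
q_10 = 172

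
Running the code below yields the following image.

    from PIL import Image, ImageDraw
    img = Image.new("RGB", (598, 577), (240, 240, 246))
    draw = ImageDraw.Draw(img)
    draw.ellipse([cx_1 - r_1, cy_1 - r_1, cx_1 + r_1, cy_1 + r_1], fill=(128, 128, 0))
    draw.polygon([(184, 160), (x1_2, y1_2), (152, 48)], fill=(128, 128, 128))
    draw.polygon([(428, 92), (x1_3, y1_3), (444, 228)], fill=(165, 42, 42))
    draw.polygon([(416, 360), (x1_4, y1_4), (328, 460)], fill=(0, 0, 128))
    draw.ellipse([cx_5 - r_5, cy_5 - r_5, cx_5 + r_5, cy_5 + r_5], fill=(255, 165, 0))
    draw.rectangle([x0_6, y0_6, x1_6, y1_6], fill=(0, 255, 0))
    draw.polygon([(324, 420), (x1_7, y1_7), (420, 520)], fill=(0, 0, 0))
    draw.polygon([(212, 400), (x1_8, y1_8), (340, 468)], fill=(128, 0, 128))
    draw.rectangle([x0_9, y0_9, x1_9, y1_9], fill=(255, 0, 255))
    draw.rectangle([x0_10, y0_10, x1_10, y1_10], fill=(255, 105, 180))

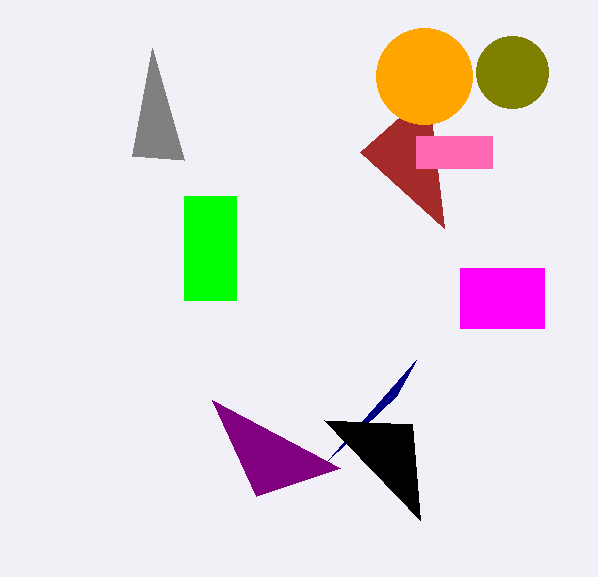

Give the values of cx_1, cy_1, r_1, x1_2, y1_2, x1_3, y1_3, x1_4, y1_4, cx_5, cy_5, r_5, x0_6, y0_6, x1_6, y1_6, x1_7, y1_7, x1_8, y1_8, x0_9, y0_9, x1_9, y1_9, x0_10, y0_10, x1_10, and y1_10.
cx_1 = 512; cy_1 = 72; r_1 = 36; x1_2 = 132; y1_2 = 156; x1_3 = 360; y1_3 = 152; x1_4 = 396; y1_4 = 396; cx_5 = 424; cy_5 = 76; r_5 = 48; x0_6 = 184; y0_6 = 196; x1_6 = 236; y1_6 = 300; x1_7 = 412; y1_7 = 424; x1_8 = 256; y1_8 = 496; x0_9 = 460; y0_9 = 268; x1_9 = 544; y1_9 = 328; x0_10 = 416; y0_10 = 136; x1_10 = 492; y1_10 = 168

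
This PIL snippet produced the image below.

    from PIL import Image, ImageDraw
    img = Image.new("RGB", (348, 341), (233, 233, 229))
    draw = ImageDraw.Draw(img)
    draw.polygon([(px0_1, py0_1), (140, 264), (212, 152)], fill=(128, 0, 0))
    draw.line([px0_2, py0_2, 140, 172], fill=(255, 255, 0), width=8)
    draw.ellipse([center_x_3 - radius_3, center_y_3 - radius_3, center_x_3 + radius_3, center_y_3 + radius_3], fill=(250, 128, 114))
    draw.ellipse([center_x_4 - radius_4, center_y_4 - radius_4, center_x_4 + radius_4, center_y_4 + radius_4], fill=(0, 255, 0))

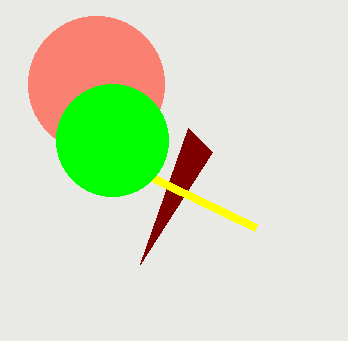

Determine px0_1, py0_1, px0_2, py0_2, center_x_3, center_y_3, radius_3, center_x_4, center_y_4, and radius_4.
px0_1 = 188; py0_1 = 128; px0_2 = 256; py0_2 = 228; center_x_3 = 96; center_y_3 = 84; radius_3 = 68; center_x_4 = 112; center_y_4 = 140; radius_4 = 56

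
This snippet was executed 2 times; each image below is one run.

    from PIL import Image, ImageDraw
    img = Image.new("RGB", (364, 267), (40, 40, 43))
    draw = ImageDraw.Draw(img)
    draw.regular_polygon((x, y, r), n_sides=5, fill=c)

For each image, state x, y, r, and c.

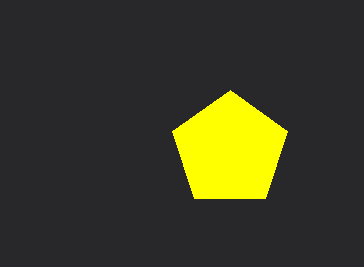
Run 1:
x = 230
y = 150
r = 60
c = 'yellow'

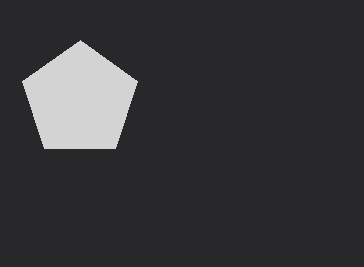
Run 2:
x = 80, y = 100, r = 60, c = 'lightgray'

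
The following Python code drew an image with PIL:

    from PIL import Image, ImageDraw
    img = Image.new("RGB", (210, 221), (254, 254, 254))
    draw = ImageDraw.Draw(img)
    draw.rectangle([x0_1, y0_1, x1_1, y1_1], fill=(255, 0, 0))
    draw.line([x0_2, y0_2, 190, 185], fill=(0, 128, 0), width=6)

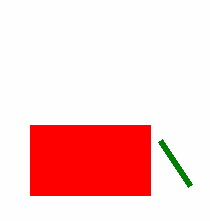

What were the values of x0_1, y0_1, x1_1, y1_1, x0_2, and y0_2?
x0_1 = 30
y0_1 = 125
x1_1 = 150
y1_1 = 195
x0_2 = 160
y0_2 = 140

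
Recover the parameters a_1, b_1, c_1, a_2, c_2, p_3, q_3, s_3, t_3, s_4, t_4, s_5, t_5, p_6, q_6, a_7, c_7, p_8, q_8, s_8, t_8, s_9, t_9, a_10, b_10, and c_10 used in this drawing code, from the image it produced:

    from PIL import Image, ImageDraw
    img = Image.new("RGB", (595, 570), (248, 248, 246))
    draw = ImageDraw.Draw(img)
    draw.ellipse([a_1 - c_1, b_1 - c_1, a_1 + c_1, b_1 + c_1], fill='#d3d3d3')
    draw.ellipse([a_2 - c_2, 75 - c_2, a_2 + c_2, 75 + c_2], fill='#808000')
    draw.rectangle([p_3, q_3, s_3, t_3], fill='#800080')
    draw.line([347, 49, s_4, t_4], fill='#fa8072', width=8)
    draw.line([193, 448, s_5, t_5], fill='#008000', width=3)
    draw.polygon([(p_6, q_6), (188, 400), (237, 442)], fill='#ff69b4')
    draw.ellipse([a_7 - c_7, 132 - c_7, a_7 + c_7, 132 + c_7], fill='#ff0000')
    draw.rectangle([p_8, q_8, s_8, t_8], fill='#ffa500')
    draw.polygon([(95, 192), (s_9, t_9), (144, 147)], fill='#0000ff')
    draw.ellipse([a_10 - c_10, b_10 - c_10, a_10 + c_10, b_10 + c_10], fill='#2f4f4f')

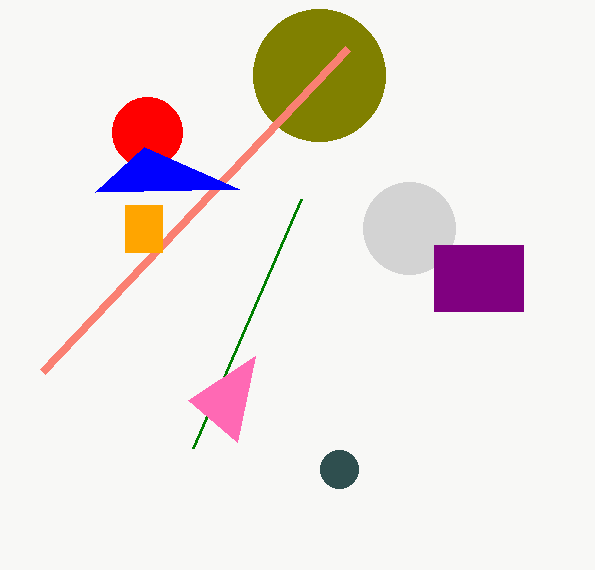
a_1 = 409; b_1 = 228; c_1 = 46; a_2 = 319; c_2 = 66; p_3 = 434; q_3 = 245; s_3 = 523; t_3 = 311; s_4 = 42; t_4 = 372; s_5 = 301; t_5 = 199; p_6 = 255; q_6 = 356; a_7 = 147; c_7 = 35; p_8 = 125; q_8 = 205; s_8 = 162; t_8 = 252; s_9 = 239; t_9 = 189; a_10 = 339; b_10 = 469; c_10 = 19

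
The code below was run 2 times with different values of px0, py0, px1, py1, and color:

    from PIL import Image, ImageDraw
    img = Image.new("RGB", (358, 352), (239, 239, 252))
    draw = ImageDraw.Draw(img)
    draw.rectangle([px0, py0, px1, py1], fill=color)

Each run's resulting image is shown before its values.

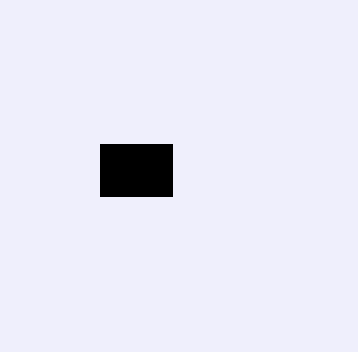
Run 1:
px0 = 100, py0 = 144, px1 = 172, py1 = 196, color = 'black'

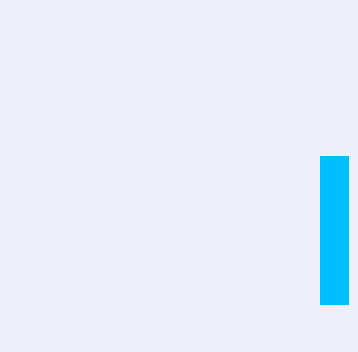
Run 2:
px0 = 320
py0 = 156
px1 = 348
py1 = 304
color = 'deepskyblue'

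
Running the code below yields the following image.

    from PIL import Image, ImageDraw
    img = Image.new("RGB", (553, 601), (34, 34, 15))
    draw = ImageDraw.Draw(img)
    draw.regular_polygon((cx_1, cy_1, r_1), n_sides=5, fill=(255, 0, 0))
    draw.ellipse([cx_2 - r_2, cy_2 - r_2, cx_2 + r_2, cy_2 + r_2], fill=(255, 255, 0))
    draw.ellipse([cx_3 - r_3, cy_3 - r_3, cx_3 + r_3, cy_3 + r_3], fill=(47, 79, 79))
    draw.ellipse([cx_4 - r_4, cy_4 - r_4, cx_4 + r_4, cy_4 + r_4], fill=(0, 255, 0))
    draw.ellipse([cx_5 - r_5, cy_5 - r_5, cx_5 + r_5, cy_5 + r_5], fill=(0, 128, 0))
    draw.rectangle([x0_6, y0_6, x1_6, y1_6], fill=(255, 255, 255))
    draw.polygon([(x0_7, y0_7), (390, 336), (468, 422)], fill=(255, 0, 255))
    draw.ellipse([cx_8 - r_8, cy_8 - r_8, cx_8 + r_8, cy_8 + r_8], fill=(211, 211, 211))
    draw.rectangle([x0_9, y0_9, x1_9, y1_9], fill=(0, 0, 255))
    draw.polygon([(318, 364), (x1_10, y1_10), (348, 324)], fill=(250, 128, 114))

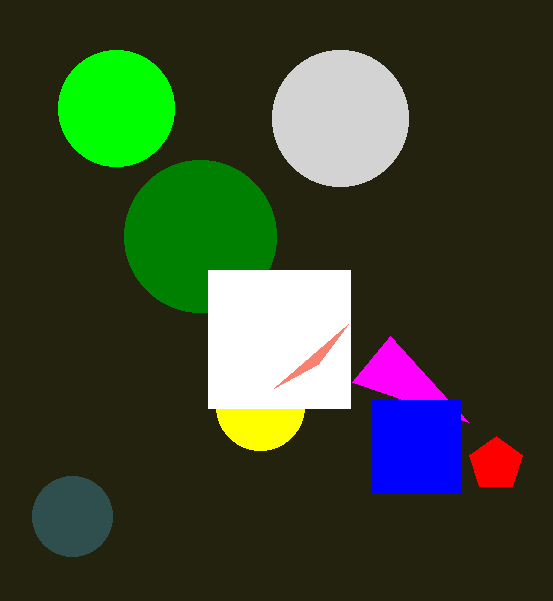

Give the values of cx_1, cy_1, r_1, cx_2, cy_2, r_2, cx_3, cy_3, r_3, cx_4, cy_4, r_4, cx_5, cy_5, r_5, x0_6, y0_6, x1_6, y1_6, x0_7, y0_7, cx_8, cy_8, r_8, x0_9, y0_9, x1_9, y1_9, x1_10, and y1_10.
cx_1 = 496, cy_1 = 464, r_1 = 28, cx_2 = 260, cy_2 = 406, r_2 = 44, cx_3 = 72, cy_3 = 516, r_3 = 40, cx_4 = 116, cy_4 = 108, r_4 = 58, cx_5 = 200, cy_5 = 236, r_5 = 76, x0_6 = 208, y0_6 = 270, x1_6 = 350, y1_6 = 408, x0_7 = 352, y0_7 = 382, cx_8 = 340, cy_8 = 118, r_8 = 68, x0_9 = 372, y0_9 = 400, x1_9 = 460, y1_9 = 492, x1_10 = 274, y1_10 = 388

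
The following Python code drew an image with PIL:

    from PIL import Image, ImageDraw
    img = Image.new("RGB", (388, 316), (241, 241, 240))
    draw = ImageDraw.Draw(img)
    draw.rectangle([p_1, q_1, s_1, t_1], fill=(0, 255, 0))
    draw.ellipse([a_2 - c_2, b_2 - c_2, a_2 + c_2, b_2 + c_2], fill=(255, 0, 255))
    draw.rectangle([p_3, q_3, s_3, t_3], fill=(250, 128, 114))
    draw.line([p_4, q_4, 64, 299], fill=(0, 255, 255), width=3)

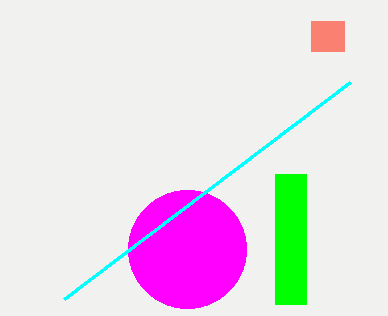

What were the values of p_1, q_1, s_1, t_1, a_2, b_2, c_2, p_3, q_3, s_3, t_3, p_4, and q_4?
p_1 = 275, q_1 = 174, s_1 = 306, t_1 = 304, a_2 = 187, b_2 = 249, c_2 = 59, p_3 = 311, q_3 = 21, s_3 = 344, t_3 = 51, p_4 = 350, q_4 = 82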